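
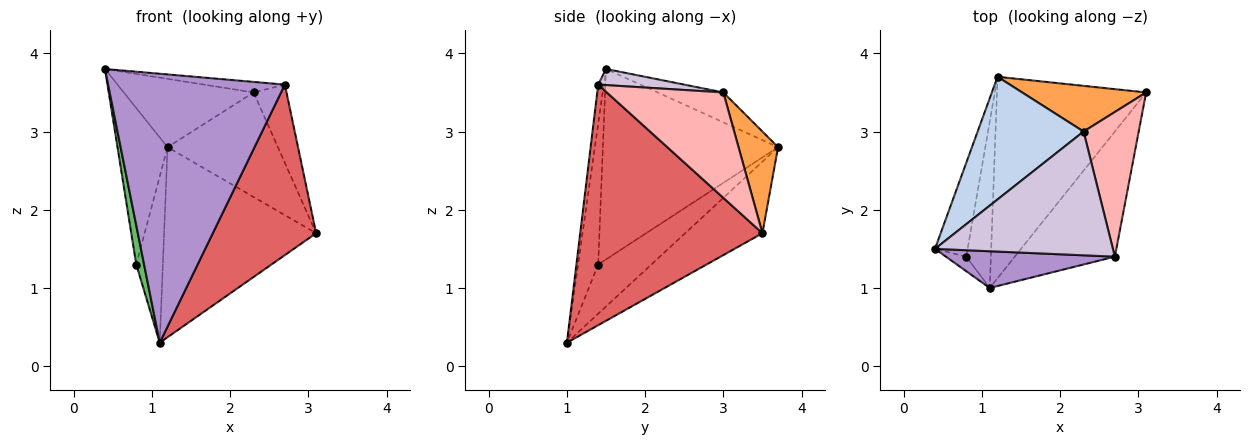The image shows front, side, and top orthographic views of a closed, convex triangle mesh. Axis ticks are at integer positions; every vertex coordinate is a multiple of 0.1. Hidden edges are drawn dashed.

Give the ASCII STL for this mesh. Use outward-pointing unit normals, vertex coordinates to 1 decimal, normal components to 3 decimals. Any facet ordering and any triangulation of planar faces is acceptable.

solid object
 facet normal -0.329 0.648 -0.687
  outer loop
   vertex 1.1 1.0 0.3
   vertex 1.2 3.7 2.8
   vertex 3.1 3.5 1.7
  endloop
 endfacet
 facet normal -0.239 0.473 0.848
  outer loop
   vertex 2.3 3.0 3.5
   vertex 1.2 3.7 2.8
   vertex 0.4 1.5 3.8
  endloop
 endfacet
 facet normal 0.312 0.871 0.380
  outer loop
   vertex 2.3 3.0 3.5
   vertex 3.1 3.5 1.7
   vertex 1.2 3.7 2.8
  endloop
 endfacet
 facet normal -0.949 0.271 -0.163
  outer loop
   vertex 0.8 1.4 1.3
   vertex 0.4 1.5 3.8
   vertex 1.2 3.7 2.8
  endloop
 endfacet
 facet normal -0.924 -0.359 -0.133
  outer loop
   vertex 0.8 1.4 1.3
   vertex 1.1 1.0 0.3
   vertex 0.4 1.5 3.8
  endloop
 endfacet
 facet normal -0.816 0.408 -0.408
  outer loop
   vertex 0.8 1.4 1.3
   vertex 1.2 3.7 2.8
   vertex 1.1 1.0 0.3
  endloop
 endfacet
 facet normal 0.818 -0.464 -0.340
  outer loop
   vertex 2.7 1.4 3.6
   vertex 1.1 1.0 0.3
   vertex 3.1 3.5 1.7
  endloop
 endfacet
 facet normal 0.860 0.243 0.450
  outer loop
   vertex 2.7 1.4 3.6
   vertex 3.1 3.5 1.7
   vertex 2.3 3.0 3.5
  endloop
 endfacet
 facet normal -0.031 -0.990 0.135
  outer loop
   vertex 2.7 1.4 3.6
   vertex 0.4 1.5 3.8
   vertex 1.1 1.0 0.3
  endloop
 endfacet
 facet normal 0.090 0.085 0.992
  outer loop
   vertex 2.7 1.4 3.6
   vertex 2.3 3.0 3.5
   vertex 0.4 1.5 3.8
  endloop
 endfacet
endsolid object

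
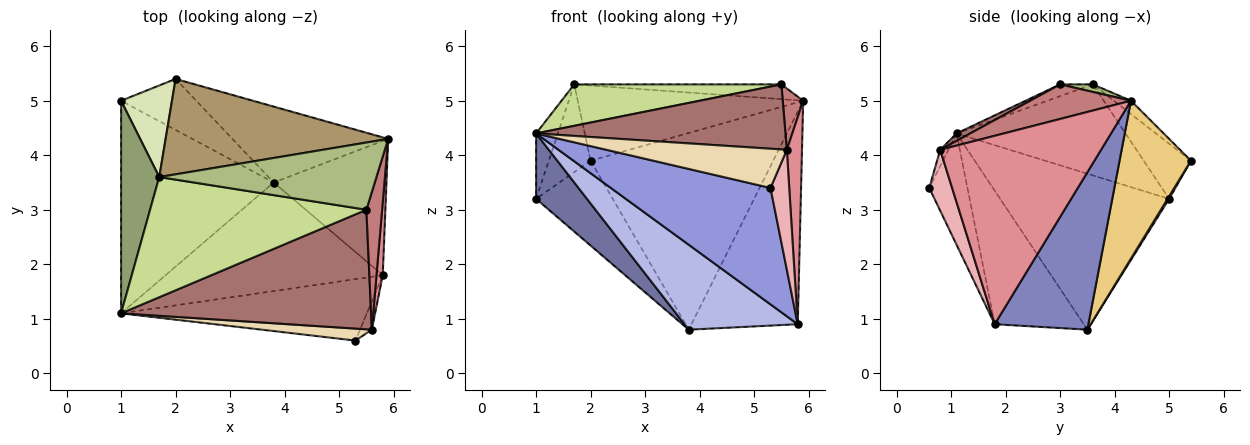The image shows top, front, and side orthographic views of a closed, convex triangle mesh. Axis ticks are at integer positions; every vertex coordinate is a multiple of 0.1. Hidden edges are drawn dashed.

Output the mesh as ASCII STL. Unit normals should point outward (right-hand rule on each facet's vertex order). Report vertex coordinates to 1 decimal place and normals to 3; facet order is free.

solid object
 facet normal -0.699 -0.210 -0.684
  outer loop
   vertex 1.0 1.1 4.4
   vertex 1.0 5.0 3.2
   vertex 3.8 3.5 0.8
  endloop
 endfacet
 facet normal 0.598 0.678 -0.428
  outer loop
   vertex 5.8 1.8 0.9
   vertex 3.8 3.5 0.8
   vertex 5.9 4.3 5.0
  endloop
 endfacet
 facet normal -0.207 -0.865 -0.457
  outer loop
   vertex 5.8 1.8 0.9
   vertex 5.3 0.6 3.4
   vertex 1.0 1.1 4.4
  endloop
 endfacet
 facet normal -0.436 -0.555 -0.709
  outer loop
   vertex 5.8 1.8 0.9
   vertex 1.0 1.1 4.4
   vertex 3.8 3.5 0.8
  endloop
 endfacet
 facet normal -0.916 0.118 0.384
  outer loop
   vertex 1.7 3.6 5.3
   vertex 1.0 5.0 3.2
   vertex 1.0 1.1 4.4
  endloop
 endfacet
 facet normal 0.034 0.215 0.976
  outer loop
   vertex 5.5 3.0 5.3
   vertex 5.9 4.3 5.0
   vertex 1.7 3.6 5.3
  endloop
 endfacet
 facet normal -0.051 -0.326 0.944
  outer loop
   vertex 5.5 3.0 5.3
   vertex 1.7 3.6 5.3
   vertex 1.0 1.1 4.4
  endloop
 endfacet
 facet normal -0.616 0.545 0.569
  outer loop
   vertex 2.0 5.4 3.9
   vertex 1.0 5.0 3.2
   vertex 1.7 3.6 5.3
  endloop
 endfacet
 facet normal -0.047 0.618 0.785
  outer loop
   vertex 2.0 5.4 3.9
   vertex 1.7 3.6 5.3
   vertex 5.9 4.3 5.0
  endloop
 endfacet
 facet normal 0.018 0.857 -0.515
  outer loop
   vertex 2.0 5.4 3.9
   vertex 3.8 3.5 0.8
   vertex 1.0 5.0 3.2
  endloop
 endfacet
 facet normal 0.343 0.876 -0.338
  outer loop
   vertex 2.0 5.4 3.9
   vertex 5.9 4.3 5.0
   vertex 3.8 3.5 0.8
  endloop
 endfacet
 facet normal -0.043 -0.956 0.292
  outer loop
   vertex 5.6 0.8 4.1
   vertex 1.0 1.1 4.4
   vertex 5.3 0.6 3.4
  endloop
 endfacet
 facet normal 0.026 -0.478 0.878
  outer loop
   vertex 5.6 0.8 4.1
   vertex 5.5 3.0 5.3
   vertex 1.0 1.1 4.4
  endloop
 endfacet
 facet normal 0.895 -0.181 0.407
  outer loop
   vertex 5.6 0.8 4.1
   vertex 5.9 4.3 5.0
   vertex 5.5 3.0 5.3
  endloop
 endfacet
 facet normal 0.995 -0.094 0.033
  outer loop
   vertex 5.6 0.8 4.1
   vertex 5.8 1.8 0.9
   vertex 5.9 4.3 5.0
  endloop
 endfacet
 facet normal 0.764 -0.627 -0.148
  outer loop
   vertex 5.6 0.8 4.1
   vertex 5.3 0.6 3.4
   vertex 5.8 1.8 0.9
  endloop
 endfacet
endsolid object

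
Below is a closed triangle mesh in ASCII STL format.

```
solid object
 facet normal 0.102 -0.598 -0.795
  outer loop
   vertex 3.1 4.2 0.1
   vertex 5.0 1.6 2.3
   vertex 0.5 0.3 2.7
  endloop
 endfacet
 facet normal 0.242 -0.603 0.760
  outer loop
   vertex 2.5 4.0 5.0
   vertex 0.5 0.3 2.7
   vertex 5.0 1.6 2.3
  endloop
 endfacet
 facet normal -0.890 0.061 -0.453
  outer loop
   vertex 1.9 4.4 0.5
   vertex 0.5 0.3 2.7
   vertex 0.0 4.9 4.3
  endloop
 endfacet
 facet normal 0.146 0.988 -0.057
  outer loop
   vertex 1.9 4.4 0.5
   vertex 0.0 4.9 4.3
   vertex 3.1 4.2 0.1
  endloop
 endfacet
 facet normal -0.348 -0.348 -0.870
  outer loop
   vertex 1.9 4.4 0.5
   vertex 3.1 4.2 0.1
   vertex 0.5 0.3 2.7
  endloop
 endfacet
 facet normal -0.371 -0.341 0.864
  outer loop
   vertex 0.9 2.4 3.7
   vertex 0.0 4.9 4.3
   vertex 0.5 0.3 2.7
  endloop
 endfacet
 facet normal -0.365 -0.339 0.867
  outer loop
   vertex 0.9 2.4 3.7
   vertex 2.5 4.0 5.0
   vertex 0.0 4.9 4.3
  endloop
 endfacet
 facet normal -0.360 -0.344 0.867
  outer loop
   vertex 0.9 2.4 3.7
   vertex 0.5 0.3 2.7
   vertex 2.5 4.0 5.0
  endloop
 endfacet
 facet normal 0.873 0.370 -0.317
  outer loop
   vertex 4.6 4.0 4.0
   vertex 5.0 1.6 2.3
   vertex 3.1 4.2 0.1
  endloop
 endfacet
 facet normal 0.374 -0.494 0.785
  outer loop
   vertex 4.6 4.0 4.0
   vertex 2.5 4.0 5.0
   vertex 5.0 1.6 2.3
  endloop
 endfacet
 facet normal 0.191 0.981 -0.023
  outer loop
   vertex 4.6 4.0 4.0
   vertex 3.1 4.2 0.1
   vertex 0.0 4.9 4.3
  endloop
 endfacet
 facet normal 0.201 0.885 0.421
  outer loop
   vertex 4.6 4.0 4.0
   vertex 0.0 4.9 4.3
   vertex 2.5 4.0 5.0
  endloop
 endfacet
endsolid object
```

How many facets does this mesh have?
12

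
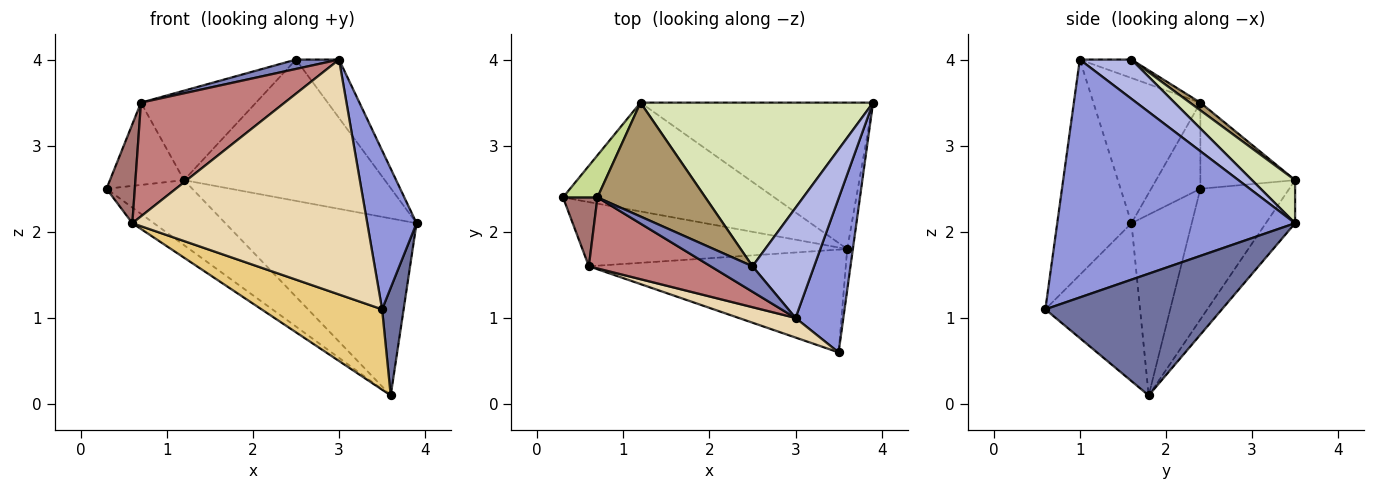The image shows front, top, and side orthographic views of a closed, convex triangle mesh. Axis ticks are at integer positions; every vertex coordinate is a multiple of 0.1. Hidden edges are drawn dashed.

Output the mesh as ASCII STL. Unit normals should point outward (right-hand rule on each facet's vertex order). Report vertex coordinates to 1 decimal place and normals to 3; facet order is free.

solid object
 facet normal 0.992 -0.121 -0.046
  outer loop
   vertex 3.6 1.8 0.1
   vertex 3.9 3.5 2.1
   vertex 3.5 0.6 1.1
  endloop
 endfacet
 facet normal -0.383 -0.319 0.867
  outer loop
   vertex 3.0 1.0 4.0
   vertex 2.5 1.6 4.0
   vertex 0.7 2.4 3.5
  endloop
 endfacet
 facet normal 0.961 -0.199 0.193
  outer loop
   vertex 3.0 1.0 4.0
   vertex 3.5 0.6 1.1
   vertex 3.9 3.5 2.1
  endloop
 endfacet
 facet normal 0.490 0.409 0.770
  outer loop
   vertex 3.0 1.0 4.0
   vertex 3.9 3.5 2.1
   vertex 2.5 1.6 4.0
  endloop
 endfacet
 facet normal -0.469 0.453 -0.758
  outer loop
   vertex 1.2 3.5 2.6
   vertex 3.6 1.8 0.1
   vertex 0.3 2.4 2.5
  endloop
 endfacet
 facet normal -0.117 0.765 -0.633
  outer loop
   vertex 1.2 3.5 2.6
   vertex 3.9 3.5 2.1
   vertex 3.6 1.8 0.1
  endloop
 endfacet
 facet normal -0.751 0.587 0.301
  outer loop
   vertex 1.2 3.5 2.6
   vertex 0.3 2.4 2.5
   vertex 0.7 2.4 3.5
  endloop
 endfacet
 facet normal 0.139 0.647 0.750
  outer loop
   vertex 1.2 3.5 2.6
   vertex 2.5 1.6 4.0
   vertex 3.9 3.5 2.1
  endloop
 endfacet
 facet normal 0.056 0.617 0.785
  outer loop
   vertex 1.2 3.5 2.6
   vertex 0.7 2.4 3.5
   vertex 2.5 1.6 4.0
  endloop
 endfacet
 facet normal -0.553 0.197 -0.810
  outer loop
   vertex 0.6 1.6 2.1
   vertex 0.3 2.4 2.5
   vertex 3.6 1.8 0.1
  endloop
 endfacet
 facet normal -0.436 -0.555 -0.709
  outer loop
   vertex 0.6 1.6 2.1
   vertex 3.6 1.8 0.1
   vertex 3.5 0.6 1.1
  endloop
 endfacet
 facet normal -0.300 -0.951 0.079
  outer loop
   vertex 0.6 1.6 2.1
   vertex 3.5 0.6 1.1
   vertex 3.0 1.0 4.0
  endloop
 endfacet
 facet normal -0.819 -0.471 0.328
  outer loop
   vertex 0.6 1.6 2.1
   vertex 0.7 2.4 3.5
   vertex 0.3 2.4 2.5
  endloop
 endfacet
 facet normal -0.534 -0.717 0.448
  outer loop
   vertex 0.6 1.6 2.1
   vertex 3.0 1.0 4.0
   vertex 0.7 2.4 3.5
  endloop
 endfacet
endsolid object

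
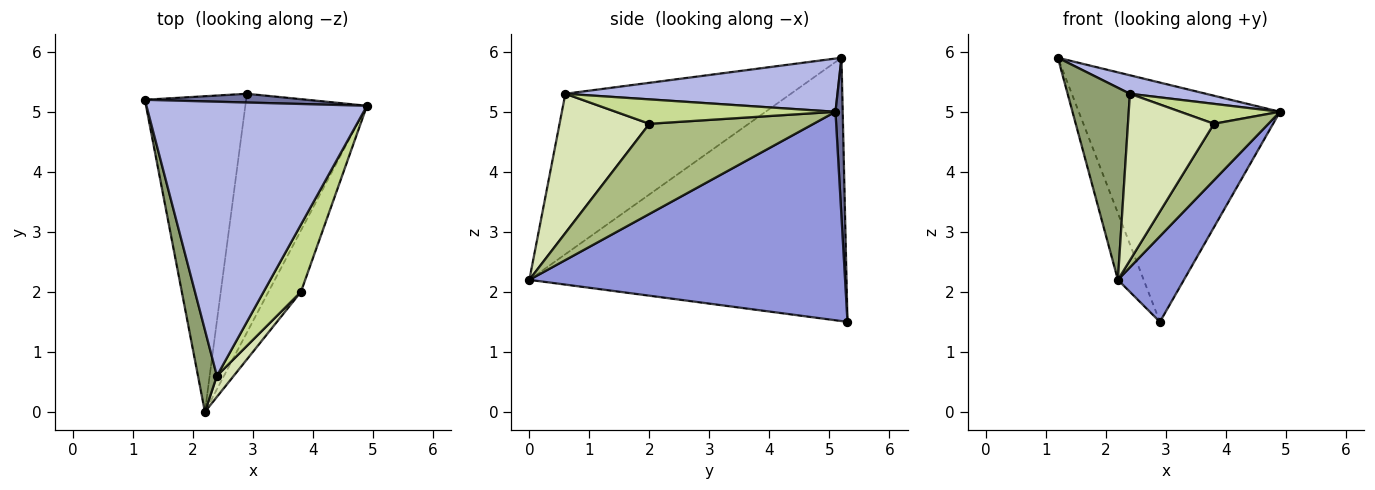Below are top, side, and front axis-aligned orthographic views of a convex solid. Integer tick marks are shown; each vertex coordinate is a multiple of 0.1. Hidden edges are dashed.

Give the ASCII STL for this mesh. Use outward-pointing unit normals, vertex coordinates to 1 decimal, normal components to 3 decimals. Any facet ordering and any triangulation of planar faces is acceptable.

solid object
 facet normal 0.036 0.999 0.037
  outer loop
   vertex 2.9 5.3 1.5
   vertex 1.2 5.2 5.9
   vertex 4.9 5.1 5.0
  endloop
 endfacet
 facet normal -0.931 0.076 -0.358
  outer loop
   vertex 2.9 5.3 1.5
   vertex 2.2 0.0 2.2
   vertex 1.2 5.2 5.9
  endloop
 endfacet
 facet normal 0.850 -0.178 -0.496
  outer loop
   vertex 2.9 5.3 1.5
   vertex 4.9 5.1 5.0
   vertex 2.2 0.0 2.2
  endloop
 endfacet
 facet normal 0.234 -0.065 0.970
  outer loop
   vertex 2.4 0.6 5.3
   vertex 4.9 5.1 5.0
   vertex 1.2 5.2 5.9
  endloop
 endfacet
 facet normal -0.958 -0.265 0.113
  outer loop
   vertex 2.4 0.6 5.3
   vertex 1.2 5.2 5.9
   vertex 2.2 0.0 2.2
  endloop
 endfacet
 facet normal 0.898 -0.298 -0.324
  outer loop
   vertex 3.8 2.0 4.8
   vertex 2.2 0.0 2.2
   vertex 4.9 5.1 5.0
  endloop
 endfacet
 facet normal 0.531 -0.241 0.812
  outer loop
   vertex 3.8 2.0 4.8
   vertex 4.9 5.1 5.0
   vertex 2.4 0.6 5.3
  endloop
 endfacet
 facet normal 0.720 -0.689 0.087
  outer loop
   vertex 3.8 2.0 4.8
   vertex 2.4 0.6 5.3
   vertex 2.2 0.0 2.2
  endloop
 endfacet
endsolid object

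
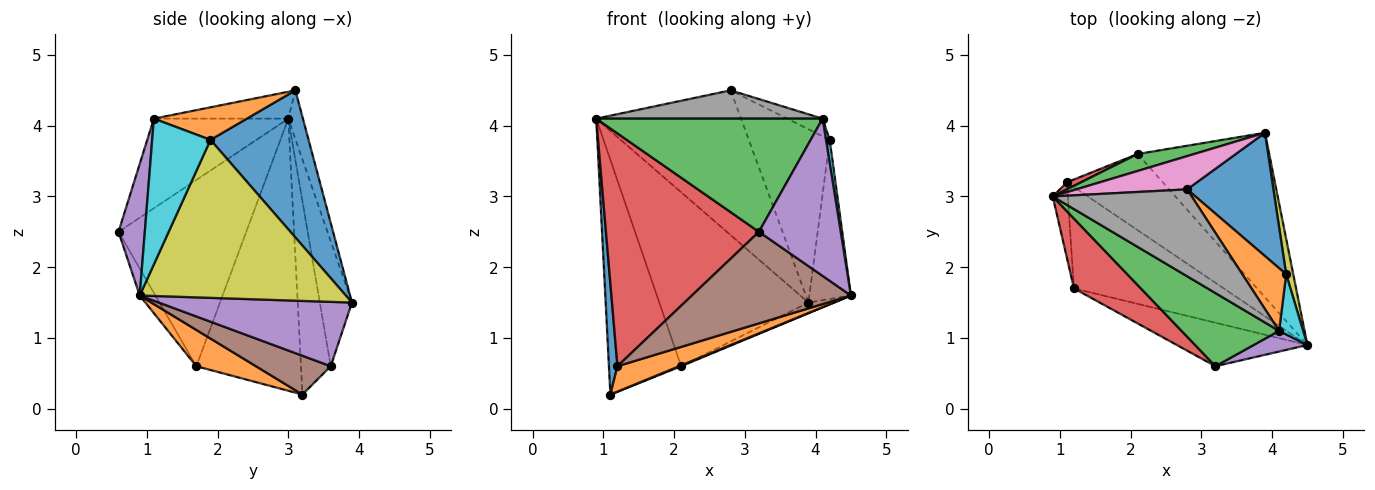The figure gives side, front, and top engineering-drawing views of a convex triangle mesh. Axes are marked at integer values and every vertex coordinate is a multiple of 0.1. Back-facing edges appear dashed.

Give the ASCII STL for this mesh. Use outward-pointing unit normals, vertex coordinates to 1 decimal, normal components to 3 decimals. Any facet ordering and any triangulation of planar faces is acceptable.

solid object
 facet normal -0.995 -0.081 -0.055
  outer loop
   vertex 1.2 1.7 0.6
   vertex 0.9 3.0 4.1
   vertex 1.1 3.2 0.2
  endloop
 endfacet
 facet normal 0.229 -0.237 -0.944
  outer loop
   vertex 1.2 1.7 0.6
   vertex 1.1 3.2 0.2
   vertex 4.5 0.9 1.6
  endloop
 endfacet
 facet normal -0.210 0.973 0.095
  outer loop
   vertex 2.1 3.6 0.6
   vertex 0.9 3.0 4.1
   vertex 3.9 3.9 1.5
  endloop
 endfacet
 facet normal -0.381 0.924 0.028
  outer loop
   vertex 2.1 3.6 0.6
   vertex 1.1 3.2 0.2
   vertex 0.9 3.0 4.1
  endloop
 endfacet
 facet normal 0.439 0.058 -0.897
  outer loop
   vertex 2.1 3.6 0.6
   vertex 3.9 3.9 1.5
   vertex 4.5 0.9 1.6
  endloop
 endfacet
 facet normal 0.375 -0.010 -0.927
  outer loop
   vertex 2.1 3.6 0.6
   vertex 4.5 0.9 1.6
   vertex 1.1 3.2 0.2
  endloop
 endfacet
 facet normal -0.098 0.970 0.223
  outer loop
   vertex 2.8 3.1 4.5
   vertex 3.9 3.9 1.5
   vertex 0.9 3.0 4.1
  endloop
 endfacet
 facet normal -0.181 -0.305 0.935
  outer loop
   vertex 2.8 3.1 4.5
   vertex 0.9 3.0 4.1
   vertex 4.1 1.1 4.1
  endloop
 endfacet
 facet normal 0.979 0.197 0.044
  outer loop
   vertex 4.2 1.9 3.8
   vertex 4.5 0.9 1.6
   vertex 3.9 3.9 1.5
  endloop
 endfacet
 facet normal 0.985 -0.062 0.163
  outer loop
   vertex 4.2 1.9 3.8
   vertex 4.1 1.1 4.1
   vertex 4.5 0.9 1.6
  endloop
 endfacet
 facet normal 0.703 0.580 0.412
  outer loop
   vertex 4.2 1.9 3.8
   vertex 3.9 3.9 1.5
   vertex 2.8 3.1 4.5
  endloop
 endfacet
 facet normal 0.581 0.221 0.783
  outer loop
   vertex 4.2 1.9 3.8
   vertex 2.8 3.1 4.5
   vertex 4.1 1.1 4.1
  endloop
 endfacet
 facet normal -0.446 -0.752 0.486
  outer loop
   vertex 3.2 0.6 2.5
   vertex 4.1 1.1 4.1
   vertex 0.9 3.0 4.1
  endloop
 endfacet
 facet normal -0.625 -0.748 0.224
  outer loop
   vertex 3.2 0.6 2.5
   vertex 0.9 3.0 4.1
   vertex 1.2 1.7 0.6
  endloop
 endfacet
 facet normal 0.304 -0.945 0.124
  outer loop
   vertex 3.2 0.6 2.5
   vertex 4.5 0.9 1.6
   vertex 4.1 1.1 4.1
  endloop
 endfacet
 facet normal -0.088 -0.900 -0.428
  outer loop
   vertex 3.2 0.6 2.5
   vertex 1.2 1.7 0.6
   vertex 4.5 0.9 1.6
  endloop
 endfacet
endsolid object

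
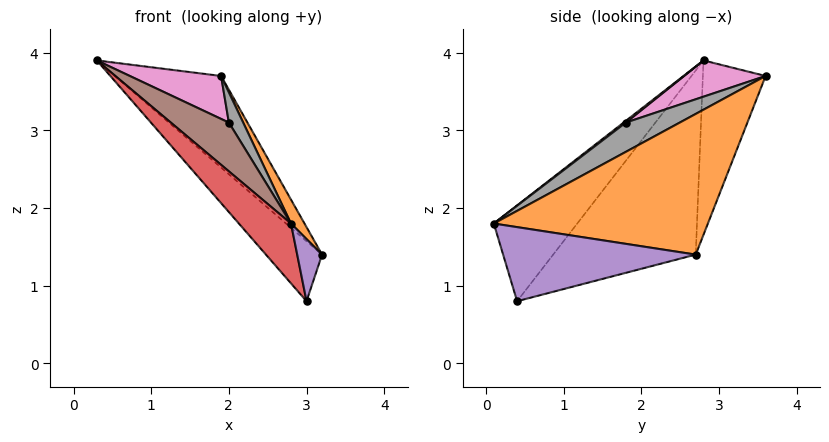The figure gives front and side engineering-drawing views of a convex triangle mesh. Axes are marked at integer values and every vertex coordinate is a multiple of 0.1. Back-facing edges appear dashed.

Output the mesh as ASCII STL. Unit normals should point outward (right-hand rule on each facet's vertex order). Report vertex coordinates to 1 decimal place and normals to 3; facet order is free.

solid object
 facet normal -0.431 0.730 -0.530
  outer loop
   vertex 1.9 3.6 3.7
   vertex 3.2 2.7 1.4
   vertex 0.3 2.8 3.9
  endloop
 endfacet
 facet normal 0.860 -0.054 0.507
  outer loop
   vertex 1.9 3.6 3.7
   vertex 2.8 0.1 1.8
   vertex 3.2 2.7 1.4
  endloop
 endfacet
 facet normal -0.628 0.247 -0.738
  outer loop
   vertex 3.0 0.4 0.8
   vertex 0.3 2.8 3.9
   vertex 3.2 2.7 1.4
  endloop
 endfacet
 facet normal -0.806 -0.503 -0.312
  outer loop
   vertex 3.0 0.4 0.8
   vertex 2.8 0.1 1.8
   vertex 0.3 2.8 3.9
  endloop
 endfacet
 facet normal 0.979 -0.126 0.158
  outer loop
   vertex 3.0 0.4 0.8
   vertex 3.2 2.7 1.4
   vertex 2.8 0.1 1.8
  endloop
 endfacet
 facet normal 0.023 -0.600 0.799
  outer loop
   vertex 2.0 1.8 3.1
   vertex 0.3 2.8 3.9
   vertex 2.8 0.1 1.8
  endloop
 endfacet
 facet normal 0.261 -0.292 0.920
  outer loop
   vertex 2.0 1.8 3.1
   vertex 1.9 3.6 3.7
   vertex 0.3 2.8 3.9
  endloop
 endfacet
 facet normal 0.708 -0.188 0.681
  outer loop
   vertex 2.0 1.8 3.1
   vertex 2.8 0.1 1.8
   vertex 1.9 3.6 3.7
  endloop
 endfacet
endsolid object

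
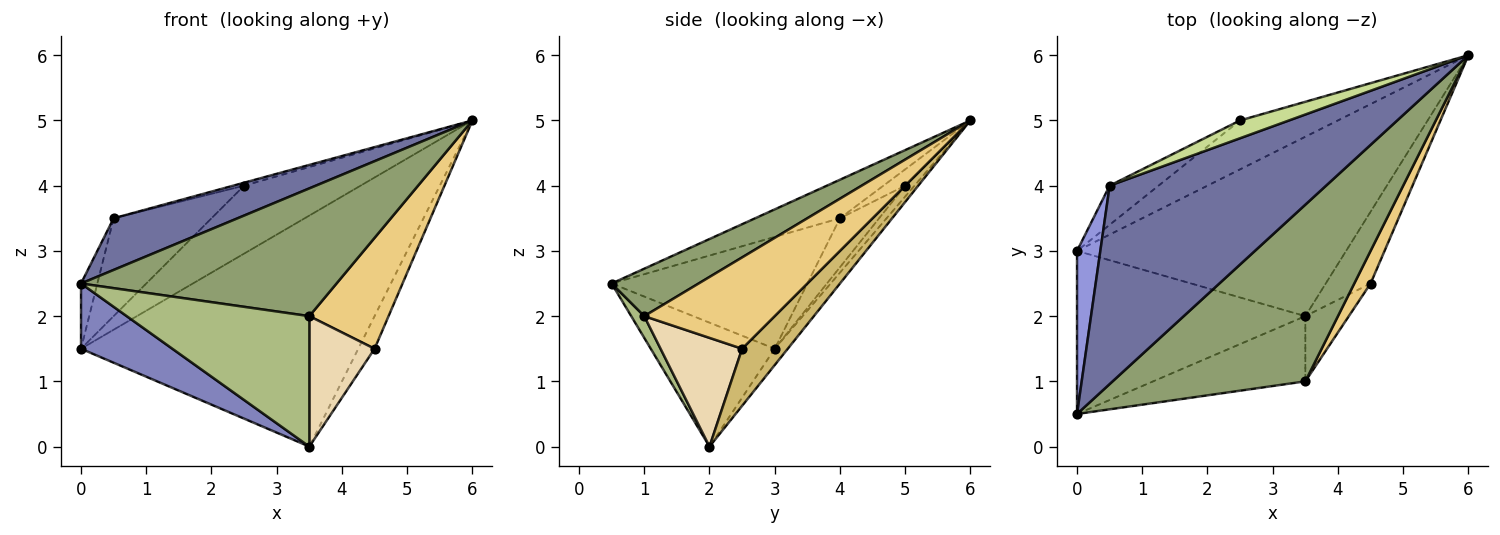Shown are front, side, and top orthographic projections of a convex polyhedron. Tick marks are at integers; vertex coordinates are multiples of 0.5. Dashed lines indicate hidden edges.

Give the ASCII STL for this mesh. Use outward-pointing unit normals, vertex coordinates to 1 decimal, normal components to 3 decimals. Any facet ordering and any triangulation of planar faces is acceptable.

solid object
 facet normal -0.170 -0.248 0.954
  outer loop
   vertex 0.5 4.0 3.5
   vertex 0.0 0.5 2.5
   vertex 6.0 6.0 5.0
  endloop
 endfacet
 facet normal -0.450 -0.332 -0.829
  outer loop
   vertex 0.0 3.0 1.5
   vertex 3.5 2.0 0.0
   vertex 0.0 0.5 2.5
  endloop
 endfacet
 facet normal -0.976 0.081 0.203
  outer loop
   vertex 0.0 3.0 1.5
   vertex 0.0 0.5 2.5
   vertex 0.5 4.0 3.5
  endloop
 endfacet
 facet normal -0.037 0.789 -0.613
  outer loop
   vertex 0.0 3.0 1.5
   vertex 6.0 6.0 5.0
   vertex 3.5 2.0 0.0
  endloop
 endfacet
 facet normal 0.196 -0.575 0.795
  outer loop
   vertex 3.5 1.0 2.0
   vertex 6.0 6.0 5.0
   vertex 0.0 0.5 2.5
  endloop
 endfacet
 facet normal 0.064 -0.893 -0.446
  outer loop
   vertex 3.5 1.0 2.0
   vertex 0.0 0.5 2.5
   vertex 3.5 2.0 0.0
  endloop
 endfacet
 facet normal -0.312 0.156 0.937
  outer loop
   vertex 2.5 5.0 4.0
   vertex 0.5 4.0 3.5
   vertex 6.0 6.0 5.0
  endloop
 endfacet
 facet normal -0.065 0.810 -0.583
  outer loop
   vertex 2.5 5.0 4.0
   vertex 6.0 6.0 5.0
   vertex 0.0 3.0 1.5
  endloop
 endfacet
 facet normal -0.348 0.870 -0.348
  outer loop
   vertex 2.5 5.0 4.0
   vertex 0.0 3.0 1.5
   vertex 0.5 4.0 3.5
  endloop
 endfacet
 facet normal 0.757 0.270 -0.595
  outer loop
   vertex 4.5 2.5 1.5
   vertex 3.5 2.0 0.0
   vertex 6.0 6.0 5.0
  endloop
 endfacet
 facet normal 0.845 -0.513 0.151
  outer loop
   vertex 4.5 2.5 1.5
   vertex 6.0 6.0 5.0
   vertex 3.5 1.0 2.0
  endloop
 endfacet
 facet normal 0.745 -0.596 -0.298
  outer loop
   vertex 4.5 2.5 1.5
   vertex 3.5 1.0 2.0
   vertex 3.5 2.0 0.0
  endloop
 endfacet
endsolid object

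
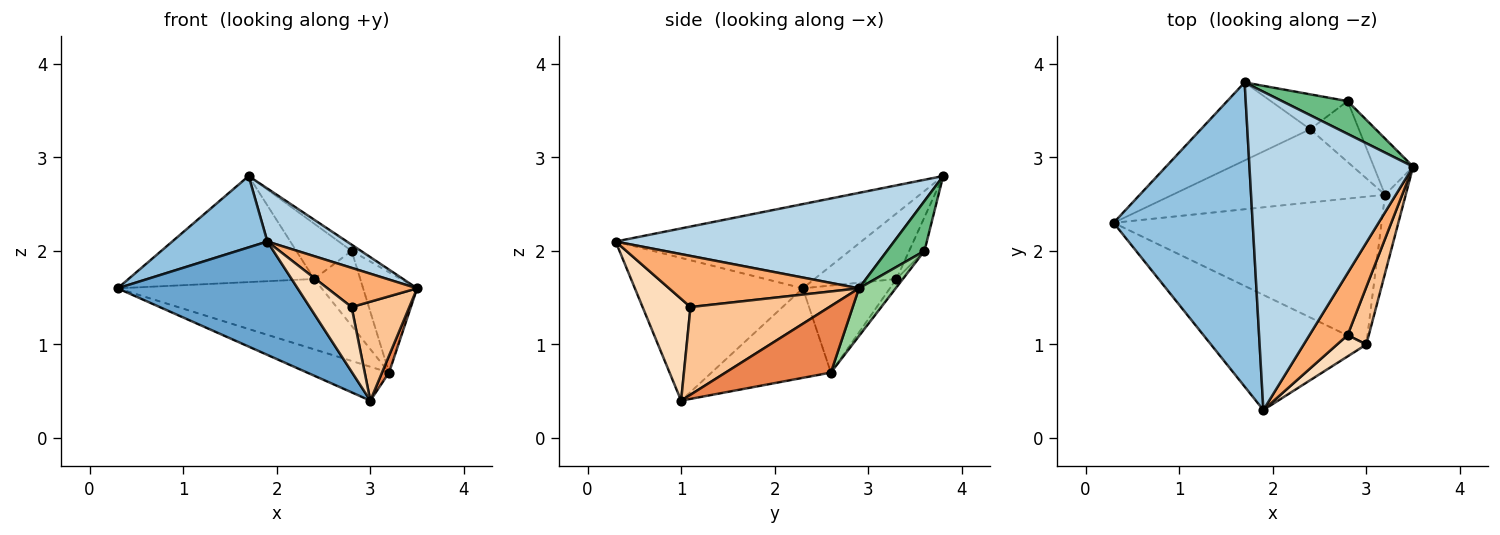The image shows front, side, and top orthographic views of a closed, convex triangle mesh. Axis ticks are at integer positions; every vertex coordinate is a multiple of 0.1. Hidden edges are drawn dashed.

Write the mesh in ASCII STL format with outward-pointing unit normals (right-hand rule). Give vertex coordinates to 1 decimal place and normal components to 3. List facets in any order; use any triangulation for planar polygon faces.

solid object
 facet normal -0.548 -0.587 -0.596
  outer loop
   vertex 3.0 1.0 0.4
   vertex 1.9 0.3 2.1
   vertex 0.3 2.3 1.6
  endloop
 endfacet
 facet normal -0.508 -0.197 0.839
  outer loop
   vertex 1.7 3.8 2.8
   vertex 0.3 2.3 1.6
   vertex 1.9 0.3 2.1
  endloop
 endfacet
 facet normal 0.499 -0.142 0.855
  outer loop
   vertex 1.7 3.8 2.8
   vertex 1.9 0.3 2.1
   vertex 3.5 2.9 1.6
  endloop
 endfacet
 facet normal -0.310 0.212 -0.927
  outer loop
   vertex 3.2 2.6 0.7
   vertex 3.0 1.0 0.4
   vertex 0.3 2.3 1.6
  endloop
 endfacet
 facet normal 0.953 -0.064 -0.296
  outer loop
   vertex 3.2 2.6 0.7
   vertex 3.5 2.9 1.6
   vertex 3.0 1.0 0.4
  endloop
 endfacet
 facet normal 0.750 -0.354 0.560
  outer loop
   vertex 2.8 1.1 1.4
   vertex 3.5 2.9 1.6
   vertex 1.9 0.3 2.1
  endloop
 endfacet
 facet normal 0.901 -0.375 0.218
  outer loop
   vertex 2.8 1.1 1.4
   vertex 3.0 1.0 0.4
   vertex 3.5 2.9 1.6
  endloop
 endfacet
 facet normal 0.736 -0.643 0.212
  outer loop
   vertex 2.8 1.1 1.4
   vertex 1.9 0.3 2.1
   vertex 3.0 1.0 0.4
  endloop
 endfacet
 facet normal 0.599 0.150 0.786
  outer loop
   vertex 2.8 3.6 2.0
   vertex 1.7 3.8 2.8
   vertex 3.5 2.9 1.6
  endloop
 endfacet
 facet normal 0.510 0.750 -0.420
  outer loop
   vertex 2.8 3.6 2.0
   vertex 3.5 2.9 1.6
   vertex 3.2 2.6 0.7
  endloop
 endfacet
 facet normal -0.283 0.664 -0.692
  outer loop
   vertex 2.4 3.3 1.7
   vertex 3.2 2.6 0.7
   vertex 0.3 2.3 1.6
  endloop
 endfacet
 facet normal -0.108 0.772 -0.627
  outer loop
   vertex 2.4 3.3 1.7
   vertex 2.8 3.6 2.0
   vertex 3.2 2.6 0.7
  endloop
 endfacet
 facet normal -0.335 0.759 -0.558
  outer loop
   vertex 2.4 3.3 1.7
   vertex 0.3 2.3 1.6
   vertex 1.7 3.8 2.8
  endloop
 endfacet
 facet normal -0.228 0.824 -0.519
  outer loop
   vertex 2.4 3.3 1.7
   vertex 1.7 3.8 2.8
   vertex 2.8 3.6 2.0
  endloop
 endfacet
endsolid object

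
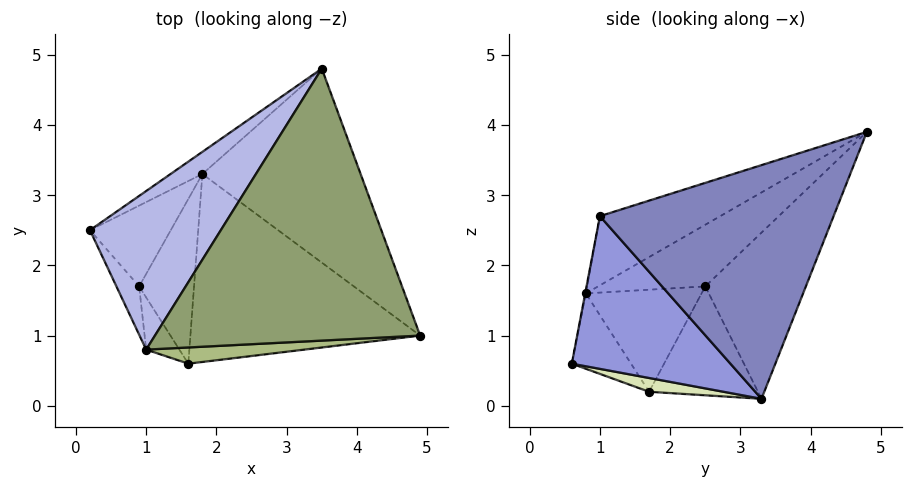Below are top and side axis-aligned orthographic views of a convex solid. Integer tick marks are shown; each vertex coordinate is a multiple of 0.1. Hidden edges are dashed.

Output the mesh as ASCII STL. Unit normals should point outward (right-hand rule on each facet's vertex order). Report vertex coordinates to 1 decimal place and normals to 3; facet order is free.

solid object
 facet normal -0.523 0.846 -0.100
  outer loop
   vertex 1.8 3.3 0.1
   vertex 0.2 2.5 1.7
   vertex 3.5 4.8 3.9
  endloop
 endfacet
 facet normal 0.746 0.434 -0.505
  outer loop
   vertex 1.8 3.3 0.1
   vertex 3.5 4.8 3.9
   vertex 4.9 1.0 2.7
  endloop
 endfacet
 facet normal 0.543 -0.192 -0.817
  outer loop
   vertex 1.6 0.6 0.6
   vertex 1.8 3.3 0.1
   vertex 4.9 1.0 2.7
  endloop
 endfacet
 facet normal -0.413 -0.246 0.877
  outer loop
   vertex 1.0 0.8 1.6
   vertex 3.5 4.8 3.9
   vertex 0.2 2.5 1.7
  endloop
 endfacet
 facet normal -0.235 -0.370 0.899
  outer loop
   vertex 1.0 0.8 1.6
   vertex 4.9 1.0 2.7
   vertex 3.5 4.8 3.9
  endloop
 endfacet
 facet normal -0.004 -0.981 0.194
  outer loop
   vertex 1.0 0.8 1.6
   vertex 1.6 0.6 0.6
   vertex 4.9 1.0 2.7
  endloop
 endfacet
 facet normal -0.742 0.383 -0.550
  outer loop
   vertex 0.9 1.7 0.2
   vertex 0.2 2.5 1.7
   vertex 1.8 3.3 0.1
  endloop
 endfacet
 facet normal 0.239 -0.194 -0.951
  outer loop
   vertex 0.9 1.7 0.2
   vertex 1.8 3.3 0.1
   vertex 1.6 0.6 0.6
  endloop
 endfacet
 facet normal -0.891 -0.408 -0.198
  outer loop
   vertex 0.9 1.7 0.2
   vertex 1.0 0.8 1.6
   vertex 0.2 2.5 1.7
  endloop
 endfacet
 facet normal -0.739 -0.589 -0.326
  outer loop
   vertex 0.9 1.7 0.2
   vertex 1.6 0.6 0.6
   vertex 1.0 0.8 1.6
  endloop
 endfacet
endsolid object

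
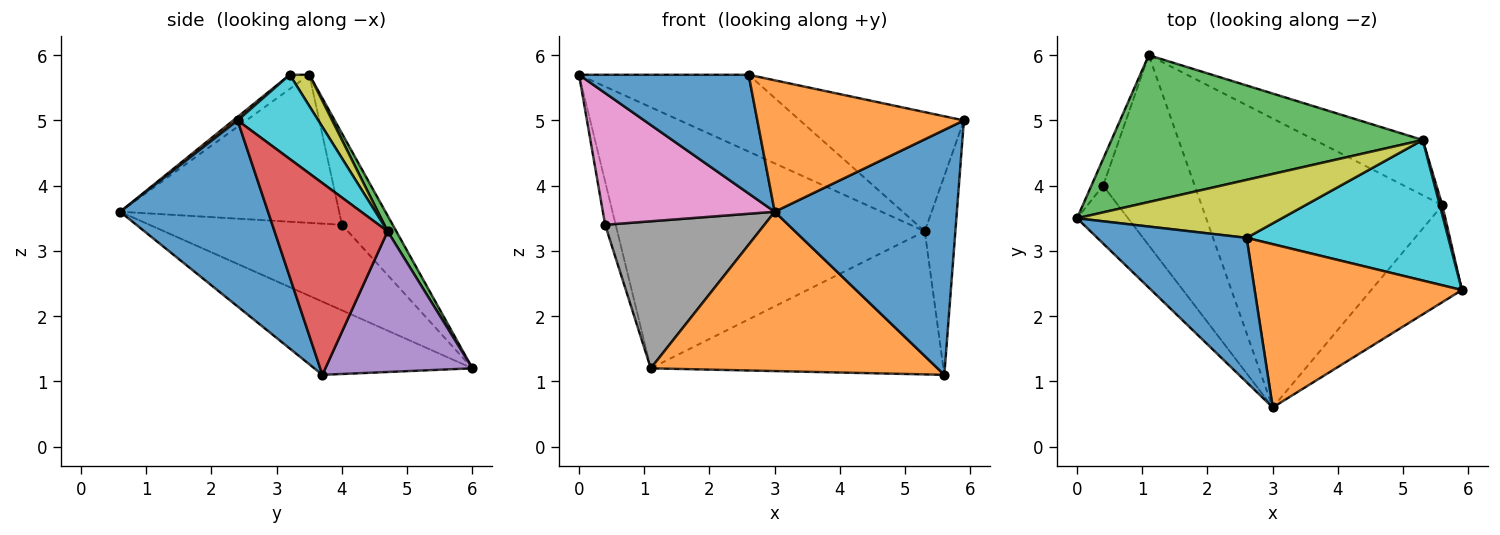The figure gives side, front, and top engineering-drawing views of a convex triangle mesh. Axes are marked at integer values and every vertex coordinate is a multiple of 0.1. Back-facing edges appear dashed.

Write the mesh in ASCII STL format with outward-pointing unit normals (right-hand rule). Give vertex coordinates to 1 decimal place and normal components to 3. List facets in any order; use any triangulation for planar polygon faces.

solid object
 facet normal 0.602 -0.742 -0.294
  outer loop
   vertex 5.6 3.7 1.1
   vertex 5.9 2.4 5.0
   vertex 3.0 0.6 3.6
  endloop
 endfacet
 facet normal -0.257 -0.467 -0.846
  outer loop
   vertex 5.6 3.7 1.1
   vertex 3.0 0.6 3.6
   vertex 1.1 6.0 1.2
  endloop
 endfacet
 facet normal 0.025 0.871 0.490
  outer loop
   vertex 5.3 4.7 3.3
   vertex 1.1 6.0 1.2
   vertex 0.0 3.5 5.7
  endloop
 endfacet
 facet normal 0.965 0.261 0.013
  outer loop
   vertex 5.3 4.7 3.3
   vertex 5.9 2.4 5.0
   vertex 5.6 3.7 1.1
  endloop
 endfacet
 facet normal 0.424 0.845 -0.326
  outer loop
   vertex 5.3 4.7 3.3
   vertex 5.6 3.7 1.1
   vertex 1.1 6.0 1.2
  endloop
 endfacet
 facet normal -0.971 0.203 -0.125
  outer loop
   vertex 0.4 4.0 3.4
   vertex 0.0 3.5 5.7
   vertex 1.1 6.0 1.2
  endloop
 endfacet
 facet normal -0.759 -0.596 -0.262
  outer loop
   vertex 0.4 4.0 3.4
   vertex 3.0 0.6 3.6
   vertex 0.0 3.5 5.7
  endloop
 endfacet
 facet normal -0.594 -0.492 -0.636
  outer loop
   vertex 0.4 4.0 3.4
   vertex 1.1 6.0 1.2
   vertex 3.0 0.6 3.6
  endloop
 endfacet
 facet normal 0.092 0.795 0.600
  outer loop
   vertex 2.6 3.2 5.7
   vertex 5.3 4.7 3.3
   vertex 0.0 3.5 5.7
  endloop
 endfacet
 facet normal 0.304 0.616 0.727
  outer loop
   vertex 2.6 3.2 5.7
   vertex 5.9 2.4 5.0
   vertex 5.3 4.7 3.3
  endloop
 endfacet
 facet normal -0.073 -0.633 0.770
  outer loop
   vertex 2.6 3.2 5.7
   vertex 0.0 3.5 5.7
   vertex 3.0 0.6 3.6
  endloop
 endfacet
 facet normal 0.013 -0.627 0.779
  outer loop
   vertex 2.6 3.2 5.7
   vertex 3.0 0.6 3.6
   vertex 5.9 2.4 5.0
  endloop
 endfacet
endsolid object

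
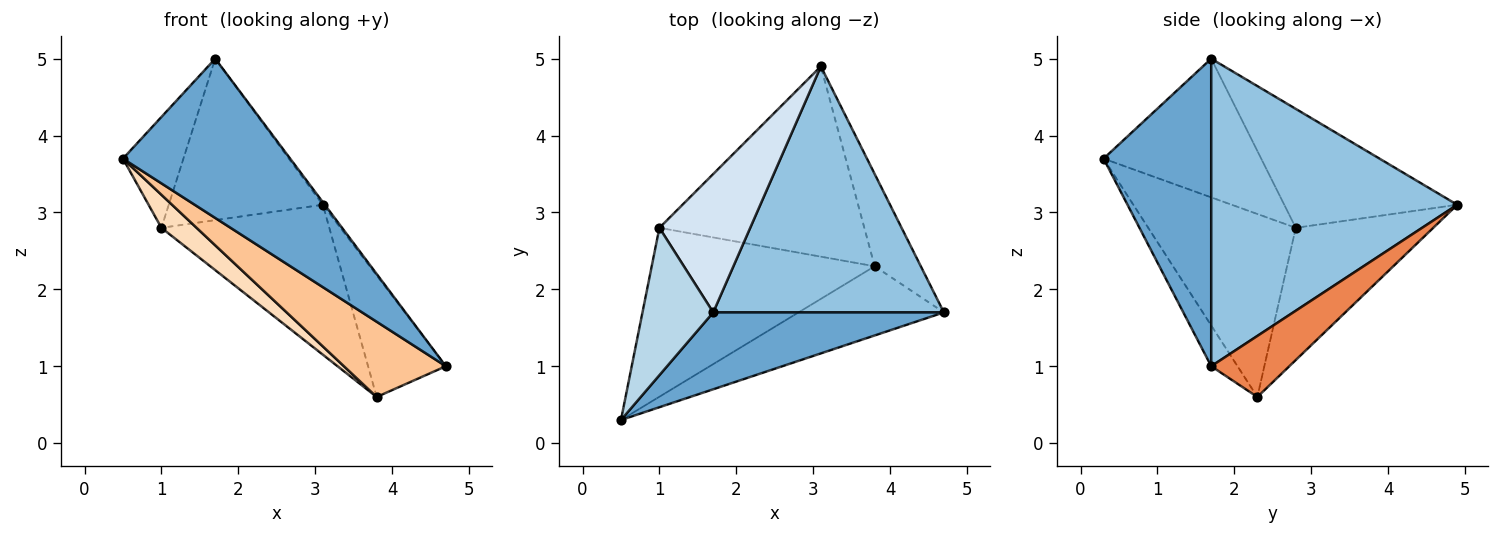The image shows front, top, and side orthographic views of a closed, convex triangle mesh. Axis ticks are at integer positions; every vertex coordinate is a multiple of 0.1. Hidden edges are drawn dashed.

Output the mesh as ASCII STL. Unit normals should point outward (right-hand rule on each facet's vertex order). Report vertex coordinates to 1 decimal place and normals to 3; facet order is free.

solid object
 facet normal 0.502 -0.779 0.376
  outer loop
   vertex 1.7 1.7 5.0
   vertex 0.5 0.3 3.7
   vertex 4.7 1.7 1.0
  endloop
 endfacet
 facet normal 0.800 0.006 0.600
  outer loop
   vertex 1.7 1.7 5.0
   vertex 4.7 1.7 1.0
   vertex 3.1 4.9 3.1
  endloop
 endfacet
 facet normal -0.843 0.323 0.430
  outer loop
   vertex 1.0 2.8 2.8
   vertex 0.5 0.3 3.7
   vertex 1.7 1.7 5.0
  endloop
 endfacet
 facet normal -0.649 0.578 0.495
  outer loop
   vertex 1.0 2.8 2.8
   vertex 1.7 1.7 5.0
   vertex 3.1 4.9 3.1
  endloop
 endfacet
 facet normal 0.625 0.622 -0.472
  outer loop
   vertex 3.8 2.3 0.6
   vertex 3.1 4.9 3.1
   vertex 4.7 1.7 1.0
  endloop
 endfacet
 facet normal -0.452 0.552 -0.701
  outer loop
   vertex 3.8 2.3 0.6
   vertex 1.0 2.8 2.8
   vertex 3.1 4.9 3.1
  endloop
 endfacet
 facet normal -0.186 -0.723 -0.665
  outer loop
   vertex 3.8 2.3 0.6
   vertex 4.7 1.7 1.0
   vertex 0.5 0.3 3.7
  endloop
 endfacet
 facet normal -0.627 -0.150 -0.764
  outer loop
   vertex 3.8 2.3 0.6
   vertex 0.5 0.3 3.7
   vertex 1.0 2.8 2.8
  endloop
 endfacet
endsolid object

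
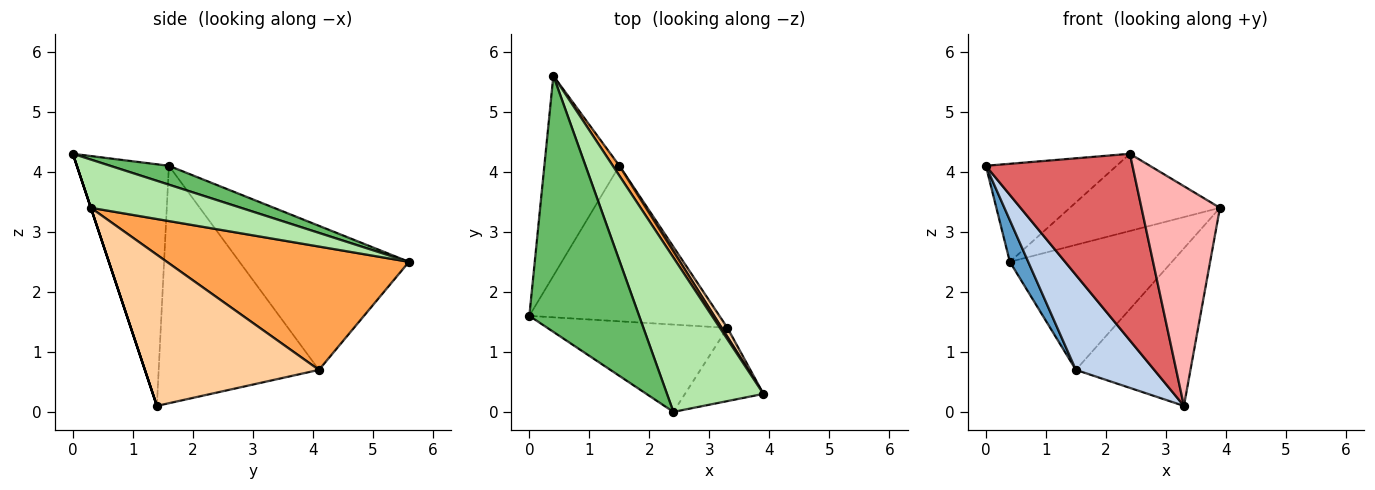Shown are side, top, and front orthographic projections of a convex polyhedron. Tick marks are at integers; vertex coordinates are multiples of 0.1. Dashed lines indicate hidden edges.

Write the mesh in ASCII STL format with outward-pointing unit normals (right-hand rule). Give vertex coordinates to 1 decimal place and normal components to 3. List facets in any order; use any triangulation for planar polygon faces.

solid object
 facet normal -0.883 -0.096 -0.460
  outer loop
   vertex 1.5 4.1 0.7
   vertex 0.0 1.6 4.1
   vertex 0.4 5.6 2.5
  endloop
 endfacet
 facet normal -0.729 -0.356 -0.584
  outer loop
   vertex 1.5 4.1 0.7
   vertex 3.3 1.4 0.1
   vertex 0.0 1.6 4.1
  endloop
 endfacet
 facet normal 0.830 0.556 0.044
  outer loop
   vertex 1.5 4.1 0.7
   vertex 0.4 5.6 2.5
   vertex 3.9 0.3 3.4
  endloop
 endfacet
 facet normal 0.835 0.550 0.031
  outer loop
   vertex 1.5 4.1 0.7
   vertex 3.9 0.3 3.4
   vertex 3.3 1.4 0.1
  endloop
 endfacet
 facet normal 0.158 0.353 0.922
  outer loop
   vertex 2.4 0.0 4.3
   vertex 0.4 5.6 2.5
   vertex 0.0 1.6 4.1
  endloop
 endfacet
 facet normal 0.408 0.408 0.816
  outer loop
   vertex 2.4 0.0 4.3
   vertex 3.9 0.3 3.4
   vertex 0.4 5.6 2.5
  endloop
 endfacet
 facet normal -0.494 -0.787 -0.368
  outer loop
   vertex 2.4 0.0 4.3
   vertex 0.0 1.6 4.1
   vertex 3.3 1.4 0.1
  endloop
 endfacet
 facet normal 0.000 -0.949 -0.316
  outer loop
   vertex 2.4 0.0 4.3
   vertex 3.3 1.4 0.1
   vertex 3.9 0.3 3.4
  endloop
 endfacet
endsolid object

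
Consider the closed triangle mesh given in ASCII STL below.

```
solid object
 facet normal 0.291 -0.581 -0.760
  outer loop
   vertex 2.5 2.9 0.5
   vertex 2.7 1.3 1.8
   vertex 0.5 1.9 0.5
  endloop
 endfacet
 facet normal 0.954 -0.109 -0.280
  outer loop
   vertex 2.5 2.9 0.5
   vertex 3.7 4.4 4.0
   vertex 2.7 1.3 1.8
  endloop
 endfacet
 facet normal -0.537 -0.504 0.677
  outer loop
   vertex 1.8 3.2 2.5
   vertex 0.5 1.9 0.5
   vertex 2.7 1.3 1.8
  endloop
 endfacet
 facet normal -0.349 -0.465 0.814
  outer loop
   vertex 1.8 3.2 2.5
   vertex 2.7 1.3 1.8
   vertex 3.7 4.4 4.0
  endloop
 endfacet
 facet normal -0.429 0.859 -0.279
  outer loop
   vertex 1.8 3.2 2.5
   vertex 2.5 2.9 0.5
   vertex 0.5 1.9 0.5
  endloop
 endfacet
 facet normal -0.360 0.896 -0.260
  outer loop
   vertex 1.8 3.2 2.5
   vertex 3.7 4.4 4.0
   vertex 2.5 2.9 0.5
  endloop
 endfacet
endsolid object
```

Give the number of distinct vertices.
5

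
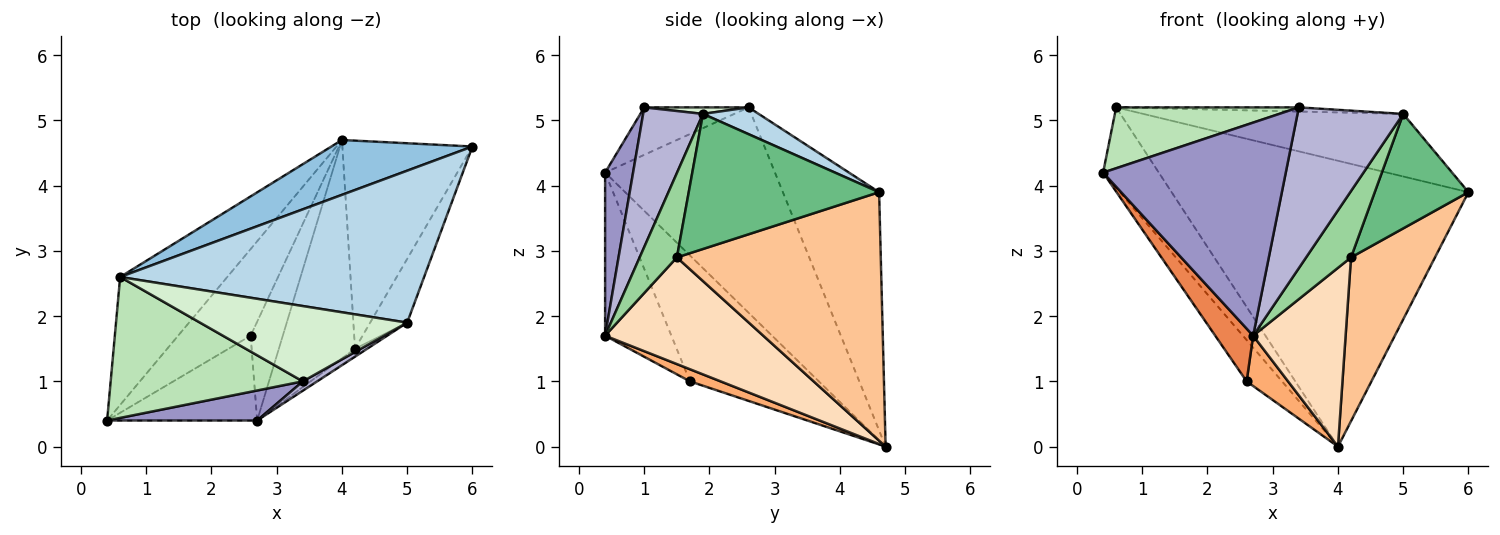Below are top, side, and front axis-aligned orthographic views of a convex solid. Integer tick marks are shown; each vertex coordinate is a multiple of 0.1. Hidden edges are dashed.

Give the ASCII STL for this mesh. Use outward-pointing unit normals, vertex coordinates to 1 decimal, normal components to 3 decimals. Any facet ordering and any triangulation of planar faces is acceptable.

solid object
 facet normal -0.851 0.279 -0.444
  outer loop
   vertex 4.0 4.7 0.0
   vertex 0.4 0.4 4.2
   vertex 0.6 2.6 5.2
  endloop
 endfacet
 facet normal -0.303 0.936 0.180
  outer loop
   vertex 4.0 4.7 0.0
   vertex 0.6 2.6 5.2
   vertex 6.0 4.6 3.9
  endloop
 endfacet
 facet normal 0.081 0.379 0.922
  outer loop
   vertex 5.0 1.9 5.1
   vertex 6.0 4.6 3.9
   vertex 0.6 2.6 5.2
  endloop
 endfacet
 facet normal -0.843 0.232 -0.485
  outer loop
   vertex 2.6 1.7 1.0
   vertex 0.4 0.4 4.2
   vertex 4.0 4.7 0.0
  endloop
 endfacet
 facet normal -0.678 -0.388 -0.624
  outer loop
   vertex 2.6 1.7 1.0
   vertex 2.7 0.4 1.7
   vertex 0.4 0.4 4.2
  endloop
 endfacet
 facet normal 0.319 -0.430 -0.845
  outer loop
   vertex 2.6 1.7 1.0
   vertex 4.0 4.7 0.0
   vertex 2.7 0.4 1.7
  endloop
 endfacet
 facet normal 0.832 -0.343 -0.436
  outer loop
   vertex 4.2 1.5 2.9
   vertex 4.0 4.7 0.0
   vertex 6.0 4.6 3.9
  endloop
 endfacet
 facet normal 0.735 -0.430 -0.525
  outer loop
   vertex 4.2 1.5 2.9
   vertex 2.7 0.4 1.7
   vertex 4.0 4.7 0.0
  endloop
 endfacet
 facet normal 0.871 -0.429 -0.239
  outer loop
   vertex 4.2 1.5 2.9
   vertex 6.0 4.6 3.9
   vertex 5.0 1.9 5.1
  endloop
 endfacet
 facet normal 0.636 -0.767 -0.092
  outer loop
   vertex 4.2 1.5 2.9
   vertex 5.0 1.9 5.1
   vertex 2.7 0.4 1.7
  endloop
 endfacet
 facet normal -0.221 -0.387 0.895
  outer loop
   vertex 3.4 1.0 5.2
   vertex 0.6 2.6 5.2
   vertex 0.4 0.4 4.2
  endloop
 endfacet
 facet normal 0.031 0.055 0.998
  outer loop
   vertex 3.4 1.0 5.2
   vertex 5.0 1.9 5.1
   vertex 0.6 2.6 5.2
  endloop
 endfacet
 facet normal 0.150 -0.979 0.138
  outer loop
   vertex 3.4 1.0 5.2
   vertex 0.4 0.4 4.2
   vertex 2.7 0.4 1.7
  endloop
 endfacet
 facet normal 0.492 -0.869 0.051
  outer loop
   vertex 3.4 1.0 5.2
   vertex 2.7 0.4 1.7
   vertex 5.0 1.9 5.1
  endloop
 endfacet
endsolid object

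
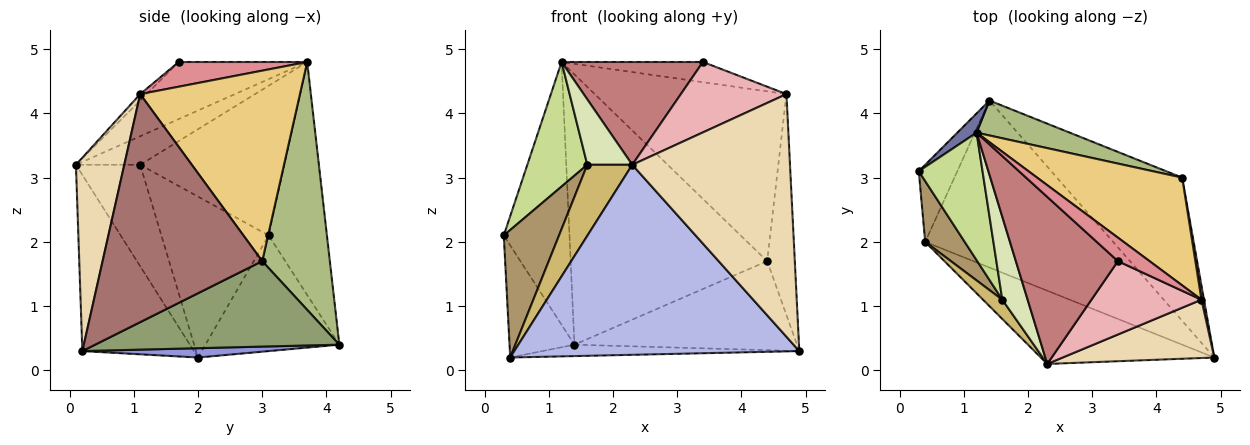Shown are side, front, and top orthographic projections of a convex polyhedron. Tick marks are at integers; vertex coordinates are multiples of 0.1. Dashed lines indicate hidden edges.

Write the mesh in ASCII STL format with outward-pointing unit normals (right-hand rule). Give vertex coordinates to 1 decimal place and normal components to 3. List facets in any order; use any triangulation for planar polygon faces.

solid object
 facet normal -0.662 0.747 0.055
  outer loop
   vertex 1.2 3.7 4.8
   vertex 1.4 4.2 0.4
   vertex 0.3 3.1 2.1
  endloop
 endfacet
 facet normal -0.862 0.418 -0.287
  outer loop
   vertex 0.4 2.0 0.2
   vertex 0.3 3.1 2.1
   vertex 1.4 4.2 0.4
  endloop
 endfacet
 facet normal 0.049 0.068 -0.996
  outer loop
   vertex 0.4 2.0 0.2
   vertex 1.4 4.2 0.4
   vertex 4.9 0.2 0.3
  endloop
 endfacet
 facet normal -0.343 -0.876 -0.338
  outer loop
   vertex 0.4 2.0 0.2
   vertex 4.9 0.2 0.3
   vertex 2.3 0.1 3.2
  endloop
 endfacet
 facet normal 0.501 0.457 -0.735
  outer loop
   vertex 4.4 3.0 1.7
   vertex 4.9 0.2 0.3
   vertex 1.4 4.2 0.4
  endloop
 endfacet
 facet normal 0.323 0.939 0.121
  outer loop
   vertex 4.4 3.0 1.7
   vertex 1.4 4.2 0.4
   vertex 1.2 3.7 4.8
  endloop
 endfacet
 facet normal -0.859 -0.357 0.366
  outer loop
   vertex 1.6 1.1 3.2
   vertex 1.2 3.7 4.8
   vertex 0.3 3.1 2.1
  endloop
 endfacet
 facet normal -0.663 -0.464 0.588
  outer loop
   vertex 1.6 1.1 3.2
   vertex 2.3 0.1 3.2
   vertex 1.2 3.7 4.8
  endloop
 endfacet
 facet normal -0.869 -0.447 0.213
  outer loop
   vertex 1.6 1.1 3.2
   vertex 0.3 3.1 2.1
   vertex 0.4 2.0 0.2
  endloop
 endfacet
 facet normal -0.809 -0.567 0.154
  outer loop
   vertex 1.6 1.1 3.2
   vertex 0.4 2.0 0.2
   vertex 2.3 0.1 3.2
  endloop
 endfacet
 facet normal 0.576 0.690 0.438
  outer loop
   vertex 4.7 1.1 4.3
   vertex 4.4 3.0 1.7
   vertex 1.2 3.7 4.8
  endloop
 endfacet
 facet normal 0.286 -0.932 0.224
  outer loop
   vertex 4.7 1.1 4.3
   vertex 2.3 0.1 3.2
   vertex 4.9 0.2 0.3
  endloop
 endfacet
 facet normal 0.985 0.170 0.011
  outer loop
   vertex 4.7 1.1 4.3
   vertex 4.9 0.2 0.3
   vertex 4.4 3.0 1.7
  endloop
 endfacet
 facet normal -0.430 -0.473 0.769
  outer loop
   vertex 3.4 1.7 4.8
   vertex 1.2 3.7 4.8
   vertex 2.3 0.1 3.2
  endloop
 endfacet
 facet normal 0.510 0.561 0.652
  outer loop
   vertex 3.4 1.7 4.8
   vertex 4.7 1.1 4.3
   vertex 1.2 3.7 4.8
  endloop
 endfacet
 facet normal -0.042 -0.692 0.721
  outer loop
   vertex 3.4 1.7 4.8
   vertex 2.3 0.1 3.2
   vertex 4.7 1.1 4.3
  endloop
 endfacet
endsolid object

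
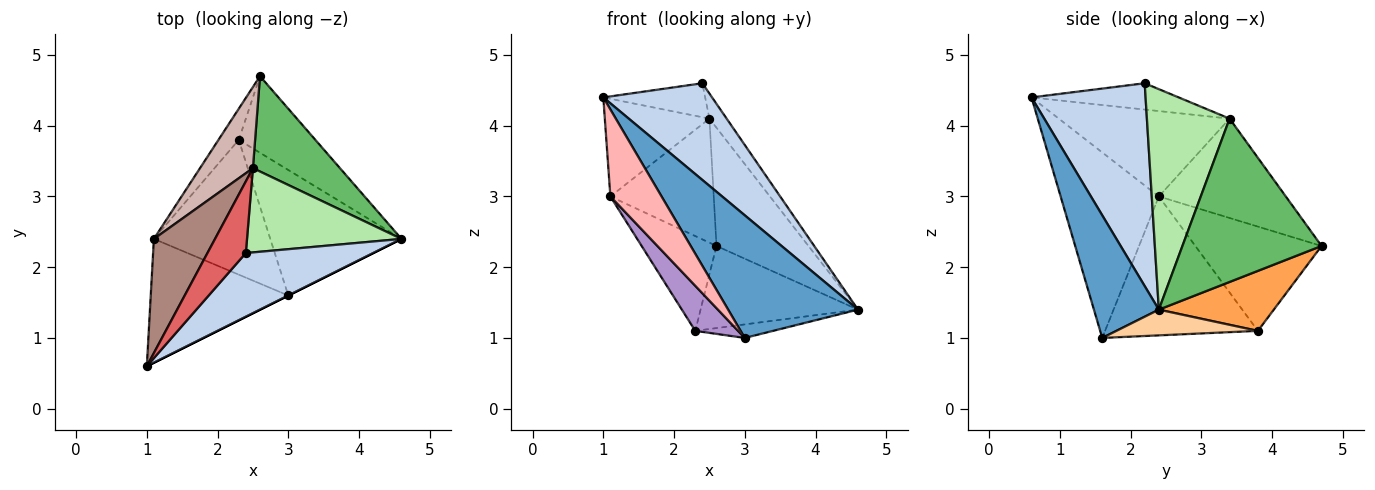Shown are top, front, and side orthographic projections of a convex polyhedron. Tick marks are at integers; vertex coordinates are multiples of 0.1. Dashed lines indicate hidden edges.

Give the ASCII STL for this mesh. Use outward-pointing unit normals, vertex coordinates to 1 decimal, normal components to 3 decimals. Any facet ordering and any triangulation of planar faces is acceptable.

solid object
 facet normal 0.447 -0.894 0.000
  outer loop
   vertex 3.0 1.6 1.0
   vertex 4.6 2.4 1.4
   vertex 1.0 0.6 4.4
  endloop
 endfacet
 facet normal 0.659 -0.628 0.414
  outer loop
   vertex 2.4 2.2 4.6
   vertex 1.0 0.6 4.4
   vertex 4.6 2.4 1.4
  endloop
 endfacet
 facet normal 0.471 0.645 -0.602
  outer loop
   vertex 2.3 3.8 1.1
   vertex 2.6 4.7 2.3
   vertex 4.6 2.4 1.4
  endloop
 endfacet
 facet normal 0.191 0.105 -0.976
  outer loop
   vertex 2.3 3.8 1.1
   vertex 4.6 2.4 1.4
   vertex 3.0 1.6 1.0
  endloop
 endfacet
 facet normal 0.762 0.504 0.406
  outer loop
   vertex 2.5 3.4 4.1
   vertex 4.6 2.4 1.4
   vertex 2.6 4.7 2.3
  endloop
 endfacet
 facet normal 0.807 0.168 0.566
  outer loop
   vertex 2.5 3.4 4.1
   vertex 2.4 2.2 4.6
   vertex 4.6 2.4 1.4
  endloop
 endfacet
 facet normal -0.526 0.364 0.769
  outer loop
   vertex 2.5 3.4 4.1
   vertex 1.0 0.6 4.4
   vertex 2.4 2.2 4.6
  endloop
 endfacet
 facet normal -0.741 -0.386 -0.549
  outer loop
   vertex 1.1 2.4 3.0
   vertex 3.0 1.6 1.0
   vertex 1.0 0.6 4.4
  endloop
 endfacet
 facet normal -0.749 -0.210 -0.628
  outer loop
   vertex 1.1 2.4 3.0
   vertex 2.3 3.8 1.1
   vertex 3.0 1.6 1.0
  endloop
 endfacet
 facet normal -0.848 0.503 -0.165
  outer loop
   vertex 1.1 2.4 3.0
   vertex 2.6 4.7 2.3
   vertex 2.3 3.8 1.1
  endloop
 endfacet
 facet normal -0.728 0.446 0.521
  outer loop
   vertex 1.1 2.4 3.0
   vertex 1.0 0.6 4.4
   vertex 2.5 3.4 4.1
  endloop
 endfacet
 facet normal -0.717 0.584 0.382
  outer loop
   vertex 1.1 2.4 3.0
   vertex 2.5 3.4 4.1
   vertex 2.6 4.7 2.3
  endloop
 endfacet
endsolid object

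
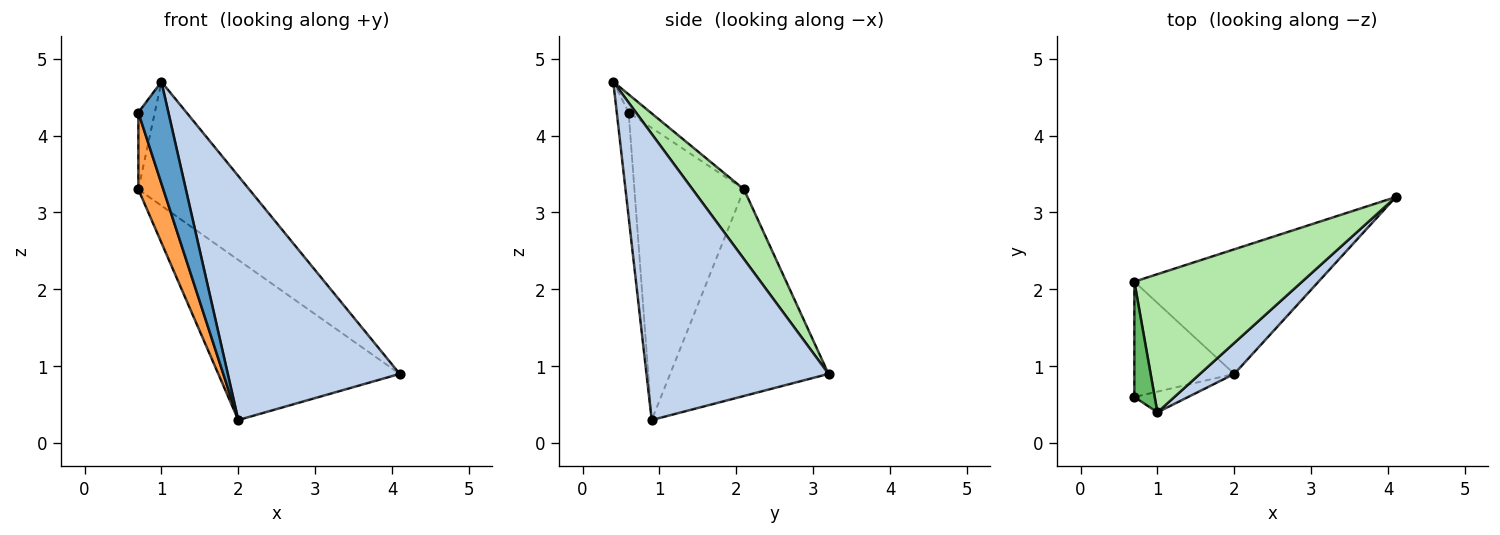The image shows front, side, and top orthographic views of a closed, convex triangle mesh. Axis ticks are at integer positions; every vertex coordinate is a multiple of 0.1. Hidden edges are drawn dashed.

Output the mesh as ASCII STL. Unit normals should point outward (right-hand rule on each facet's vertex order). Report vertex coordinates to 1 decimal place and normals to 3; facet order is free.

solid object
 facet normal -0.361 -0.914 -0.186
  outer loop
   vertex 1.0 0.4 4.7
   vertex 0.7 0.6 4.3
   vertex 2.0 0.9 0.3
  endloop
 endfacet
 facet normal 0.724 -0.684 0.087
  outer loop
   vertex 1.0 0.4 4.7
   vertex 2.0 0.9 0.3
   vertex 4.1 3.2 0.9
  endloop
 endfacet
 facet normal -0.925 -0.211 -0.316
  outer loop
   vertex 0.7 2.1 3.3
   vertex 2.0 0.9 0.3
   vertex 0.7 0.6 4.3
  endloop
 endfacet
 facet normal -0.567 0.650 -0.506
  outer loop
   vertex 0.7 2.1 3.3
   vertex 4.1 3.2 0.9
   vertex 2.0 0.9 0.3
  endloop
 endfacet
 facet normal -0.595 0.446 0.669
  outer loop
   vertex 0.7 2.1 3.3
   vertex 0.7 0.6 4.3
   vertex 1.0 0.4 4.7
  endloop
 endfacet
 facet normal 0.296 0.638 0.711
  outer loop
   vertex 0.7 2.1 3.3
   vertex 1.0 0.4 4.7
   vertex 4.1 3.2 0.9
  endloop
 endfacet
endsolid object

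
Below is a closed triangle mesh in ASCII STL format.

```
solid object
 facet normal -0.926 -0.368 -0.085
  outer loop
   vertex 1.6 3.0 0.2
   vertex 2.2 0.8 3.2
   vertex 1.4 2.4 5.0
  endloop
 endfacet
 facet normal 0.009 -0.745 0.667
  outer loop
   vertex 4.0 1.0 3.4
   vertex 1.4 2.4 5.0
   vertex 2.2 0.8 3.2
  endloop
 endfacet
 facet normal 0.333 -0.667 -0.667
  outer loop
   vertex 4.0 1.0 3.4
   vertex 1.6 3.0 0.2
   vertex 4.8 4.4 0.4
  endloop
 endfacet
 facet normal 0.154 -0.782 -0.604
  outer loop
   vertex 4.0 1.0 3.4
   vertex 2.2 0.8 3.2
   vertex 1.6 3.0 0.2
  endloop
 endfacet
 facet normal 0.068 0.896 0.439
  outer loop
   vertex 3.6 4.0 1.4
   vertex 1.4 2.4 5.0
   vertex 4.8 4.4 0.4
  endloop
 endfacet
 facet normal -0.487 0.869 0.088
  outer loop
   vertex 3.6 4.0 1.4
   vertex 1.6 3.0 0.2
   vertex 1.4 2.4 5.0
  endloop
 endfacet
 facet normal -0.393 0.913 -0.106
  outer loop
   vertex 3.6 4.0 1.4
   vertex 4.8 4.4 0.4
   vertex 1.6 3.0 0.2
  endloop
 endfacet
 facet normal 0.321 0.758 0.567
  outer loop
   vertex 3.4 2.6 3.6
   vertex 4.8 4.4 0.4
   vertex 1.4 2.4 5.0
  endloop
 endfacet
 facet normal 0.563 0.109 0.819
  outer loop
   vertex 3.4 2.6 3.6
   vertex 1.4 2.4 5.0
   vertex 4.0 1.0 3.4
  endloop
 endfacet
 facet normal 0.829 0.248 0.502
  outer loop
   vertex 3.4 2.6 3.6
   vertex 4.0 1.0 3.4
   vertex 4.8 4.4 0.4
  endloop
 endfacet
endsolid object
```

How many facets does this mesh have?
10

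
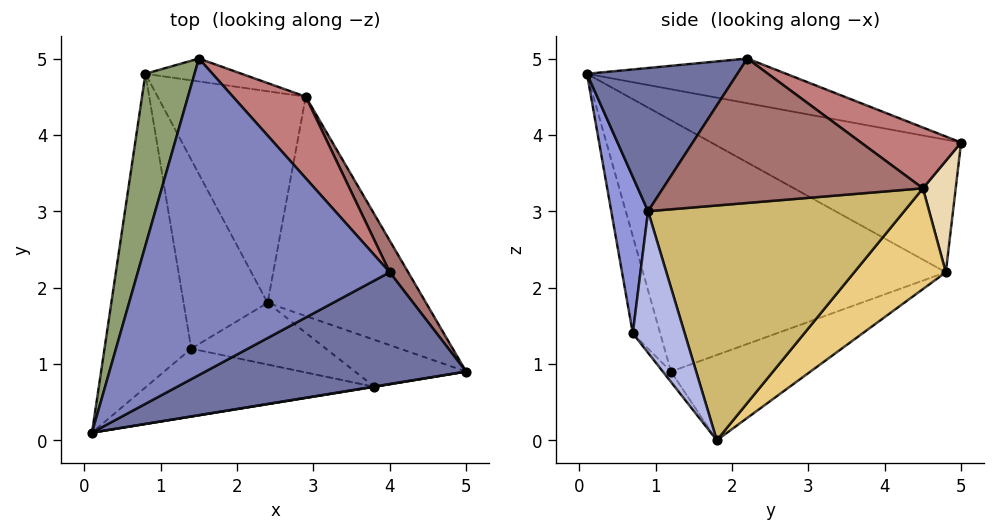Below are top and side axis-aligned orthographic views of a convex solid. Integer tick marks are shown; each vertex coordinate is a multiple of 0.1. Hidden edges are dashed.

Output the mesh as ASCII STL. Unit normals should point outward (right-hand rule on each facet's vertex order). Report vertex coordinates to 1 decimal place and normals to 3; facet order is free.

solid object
 facet normal 0.344 -0.699 0.627
  outer loop
   vertex 4.0 2.2 5.0
   vertex 0.1 0.1 4.8
   vertex 5.0 0.9 3.0
  endloop
 endfacet
 facet normal -0.170 0.225 0.959
  outer loop
   vertex 4.0 2.2 5.0
   vertex 1.5 5.0 3.9
   vertex 0.1 0.1 4.8
  endloop
 endfacet
 facet normal 0.162 -0.987 0.002
  outer loop
   vertex 3.8 0.7 1.4
   vertex 5.0 0.9 3.0
   vertex 0.1 0.1 4.8
  endloop
 endfacet
 facet normal 0.769 0.211 -0.603
  outer loop
   vertex 3.8 0.7 1.4
   vertex 2.4 1.8 0.0
   vertex 5.0 0.9 3.0
  endloop
 endfacet
 facet normal -0.890 0.315 0.329
  outer loop
   vertex 0.8 4.8 2.2
   vertex 0.1 0.1 4.8
   vertex 1.5 5.0 3.9
  endloop
 endfacet
 facet normal -0.132 -0.942 -0.310
  outer loop
   vertex 1.4 1.2 0.9
   vertex 3.8 0.7 1.4
   vertex 0.1 0.1 4.8
  endloop
 endfacet
 facet normal -0.046 -0.807 -0.589
  outer loop
   vertex 1.4 1.2 0.9
   vertex 2.4 1.8 0.0
   vertex 3.8 0.7 1.4
  endloop
 endfacet
 facet normal -0.945 -0.040 -0.326
  outer loop
   vertex 1.4 1.2 0.9
   vertex 0.1 0.1 4.8
   vertex 0.8 4.8 2.2
  endloop
 endfacet
 facet normal -0.706 0.133 -0.695
  outer loop
   vertex 1.4 1.2 0.9
   vertex 0.8 4.8 2.2
   vertex 2.4 1.8 0.0
  endloop
 endfacet
 facet normal 0.732 0.468 -0.494
  outer loop
   vertex 2.9 4.5 3.3
   vertex 5.0 0.9 3.0
   vertex 2.4 1.8 0.0
  endloop
 endfacet
 facet normal 0.417 0.672 -0.613
  outer loop
   vertex 2.9 4.5 3.3
   vertex 2.4 1.8 0.0
   vertex 0.8 4.8 2.2
  endloop
 endfacet
 facet normal 0.247 0.946 -0.213
  outer loop
   vertex 2.9 4.5 3.3
   vertex 0.8 4.8 2.2
   vertex 1.5 5.0 3.9
  endloop
 endfacet
 facet normal 0.862 0.494 0.110
  outer loop
   vertex 2.9 4.5 3.3
   vertex 4.0 2.2 5.0
   vertex 5.0 0.9 3.0
  endloop
 endfacet
 facet normal 0.483 0.658 0.578
  outer loop
   vertex 2.9 4.5 3.3
   vertex 1.5 5.0 3.9
   vertex 4.0 2.2 5.0
  endloop
 endfacet
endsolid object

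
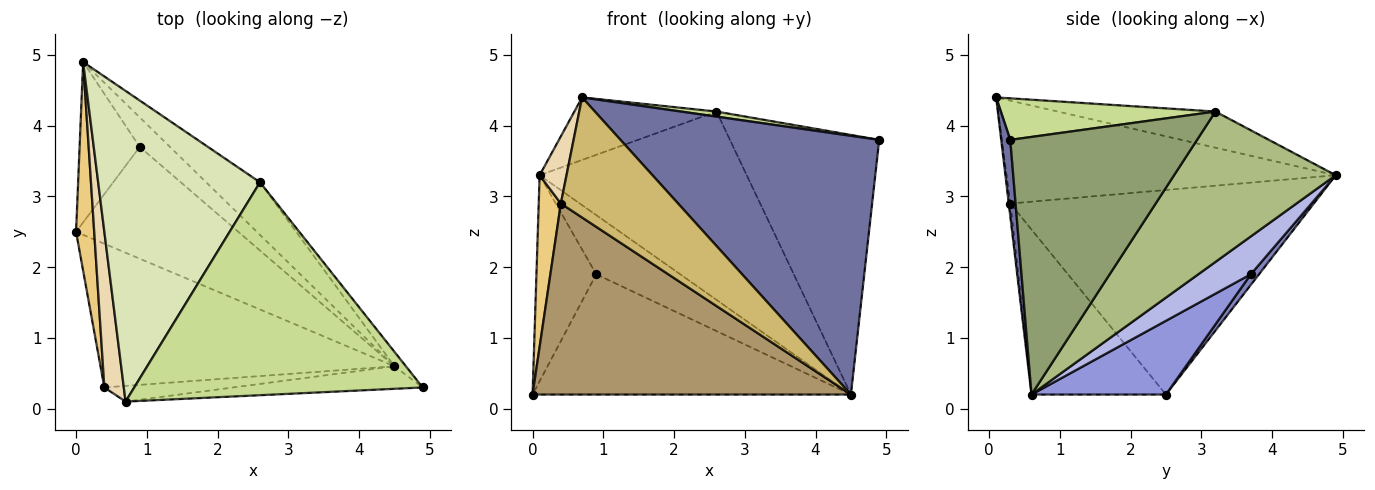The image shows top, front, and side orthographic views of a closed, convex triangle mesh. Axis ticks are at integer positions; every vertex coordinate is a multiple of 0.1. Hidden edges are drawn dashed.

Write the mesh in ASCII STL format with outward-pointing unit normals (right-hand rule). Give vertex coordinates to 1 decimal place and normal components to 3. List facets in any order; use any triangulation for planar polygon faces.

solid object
 facet normal 0.035 -0.996 -0.087
  outer loop
   vertex 4.5 0.6 0.2
   vertex 4.9 0.3 3.8
   vertex 0.7 0.1 4.4
  endloop
 endfacet
 facet normal 0.108 0.784 -0.611
  outer loop
   vertex 0.9 3.7 1.9
   vertex 0.0 2.5 0.2
   vertex 0.1 4.9 3.3
  endloop
 endfacet
 facet normal 0.295 0.700 -0.650
  outer loop
   vertex 0.9 3.7 1.9
   vertex 4.5 0.6 0.2
   vertex 0.0 2.5 0.2
  endloop
 endfacet
 facet normal 0.488 0.781 -0.390
  outer loop
   vertex 0.9 3.7 1.9
   vertex 0.1 4.9 3.3
   vertex 4.5 0.6 0.2
  endloop
 endfacet
 facet normal 0.781 0.624 -0.035
  outer loop
   vertex 2.6 3.2 4.2
   vertex 4.9 0.3 3.8
   vertex 4.5 0.6 0.2
  endloop
 endfacet
 facet normal 0.601 0.770 -0.215
  outer loop
   vertex 2.6 3.2 4.2
   vertex 4.5 0.6 0.2
   vertex 0.1 4.9 3.3
  endloop
 endfacet
 facet normal 0.142 -0.023 0.990
  outer loop
   vertex 2.6 3.2 4.2
   vertex 0.7 0.1 4.4
   vertex 4.9 0.3 3.8
  endloop
 endfacet
 facet normal -0.214 0.193 0.958
  outer loop
   vertex 2.6 3.2 4.2
   vertex 0.1 4.9 3.3
   vertex 0.7 0.1 4.4
  endloop
 endfacet
 facet normal -0.320 -0.757 -0.570
  outer loop
   vertex 0.4 0.3 2.9
   vertex 0.0 2.5 0.2
   vertex 4.5 0.6 0.2
  endloop
 endfacet
 facet normal -0.013 -0.991 -0.130
  outer loop
   vertex 0.4 0.3 2.9
   vertex 4.5 0.6 0.2
   vertex 0.7 0.1 4.4
  endloop
 endfacet
 facet normal -0.993 -0.072 0.088
  outer loop
   vertex 0.4 0.3 2.9
   vertex 0.1 4.9 3.3
   vertex 0.0 2.5 0.2
  endloop
 endfacet
 facet normal -0.979 -0.080 0.185
  outer loop
   vertex 0.4 0.3 2.9
   vertex 0.7 0.1 4.4
   vertex 0.1 4.9 3.3
  endloop
 endfacet
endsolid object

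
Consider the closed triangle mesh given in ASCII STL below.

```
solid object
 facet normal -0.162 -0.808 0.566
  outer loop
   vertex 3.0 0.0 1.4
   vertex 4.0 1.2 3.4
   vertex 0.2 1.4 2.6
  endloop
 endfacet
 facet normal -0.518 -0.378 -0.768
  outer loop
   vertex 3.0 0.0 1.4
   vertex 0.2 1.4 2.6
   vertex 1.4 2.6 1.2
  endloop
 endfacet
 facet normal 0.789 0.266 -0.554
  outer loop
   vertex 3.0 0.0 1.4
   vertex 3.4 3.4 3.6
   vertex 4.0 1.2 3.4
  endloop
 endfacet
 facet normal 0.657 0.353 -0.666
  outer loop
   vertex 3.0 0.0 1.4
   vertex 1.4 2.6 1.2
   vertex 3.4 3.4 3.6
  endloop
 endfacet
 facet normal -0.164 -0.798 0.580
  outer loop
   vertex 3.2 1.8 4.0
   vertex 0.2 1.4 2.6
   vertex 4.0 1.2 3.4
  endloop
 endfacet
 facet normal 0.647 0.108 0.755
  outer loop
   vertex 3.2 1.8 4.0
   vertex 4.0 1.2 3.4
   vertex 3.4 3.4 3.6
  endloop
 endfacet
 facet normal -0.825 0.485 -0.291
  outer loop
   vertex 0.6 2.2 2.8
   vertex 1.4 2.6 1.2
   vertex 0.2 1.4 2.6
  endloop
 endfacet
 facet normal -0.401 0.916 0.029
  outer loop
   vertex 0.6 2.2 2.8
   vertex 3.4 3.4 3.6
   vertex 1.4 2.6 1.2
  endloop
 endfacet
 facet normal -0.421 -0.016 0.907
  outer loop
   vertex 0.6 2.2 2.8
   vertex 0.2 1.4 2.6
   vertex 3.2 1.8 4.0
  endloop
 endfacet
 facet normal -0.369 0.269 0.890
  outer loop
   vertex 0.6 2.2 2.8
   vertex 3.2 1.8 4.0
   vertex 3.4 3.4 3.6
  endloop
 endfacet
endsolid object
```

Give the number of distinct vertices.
7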